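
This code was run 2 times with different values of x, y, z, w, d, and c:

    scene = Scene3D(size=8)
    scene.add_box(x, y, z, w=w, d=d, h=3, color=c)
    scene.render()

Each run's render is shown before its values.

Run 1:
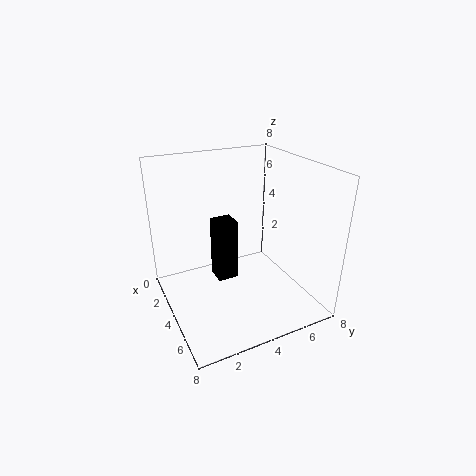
x = 5, y = 2, z = 3, w = 1, d = 1, c = 'black'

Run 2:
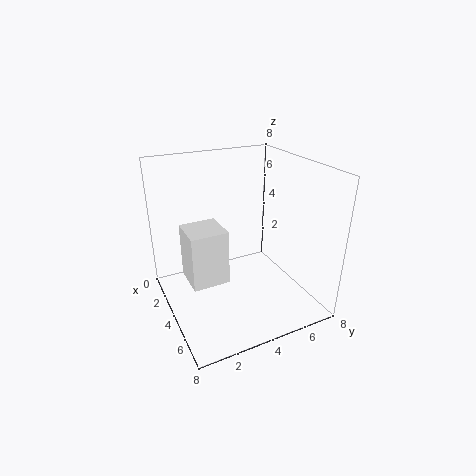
x = 3, y = 1, z = 2, w = 2, d = 2, c = 'white'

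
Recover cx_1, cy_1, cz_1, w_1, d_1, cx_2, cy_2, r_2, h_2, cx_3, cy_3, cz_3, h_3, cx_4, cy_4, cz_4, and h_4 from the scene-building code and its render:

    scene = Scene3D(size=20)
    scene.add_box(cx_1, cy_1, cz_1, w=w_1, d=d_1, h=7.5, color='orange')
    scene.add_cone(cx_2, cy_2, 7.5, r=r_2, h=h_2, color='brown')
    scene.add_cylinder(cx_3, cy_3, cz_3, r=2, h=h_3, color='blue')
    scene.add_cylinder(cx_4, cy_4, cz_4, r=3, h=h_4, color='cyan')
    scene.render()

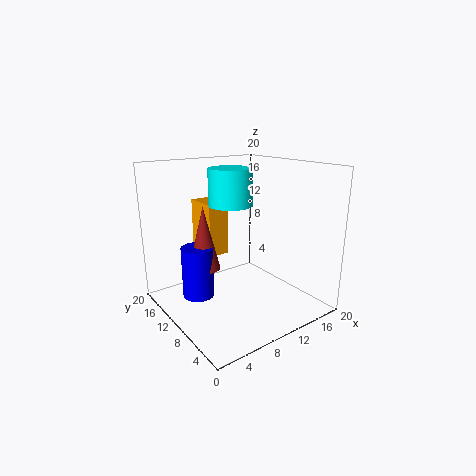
cx_1 = 7, cy_1 = 12.5, cz_1 = 7, w_1 = 3, d_1 = 5, cx_2 = 4, cy_2 = 9, r_2 = 2, h_2 = 8, cx_3 = 3, cy_3 = 9, cz_3 = 4, h_3 = 6.5, cx_4 = 9.5, cy_4 = 11, cz_4 = 14.5, h_4 = 5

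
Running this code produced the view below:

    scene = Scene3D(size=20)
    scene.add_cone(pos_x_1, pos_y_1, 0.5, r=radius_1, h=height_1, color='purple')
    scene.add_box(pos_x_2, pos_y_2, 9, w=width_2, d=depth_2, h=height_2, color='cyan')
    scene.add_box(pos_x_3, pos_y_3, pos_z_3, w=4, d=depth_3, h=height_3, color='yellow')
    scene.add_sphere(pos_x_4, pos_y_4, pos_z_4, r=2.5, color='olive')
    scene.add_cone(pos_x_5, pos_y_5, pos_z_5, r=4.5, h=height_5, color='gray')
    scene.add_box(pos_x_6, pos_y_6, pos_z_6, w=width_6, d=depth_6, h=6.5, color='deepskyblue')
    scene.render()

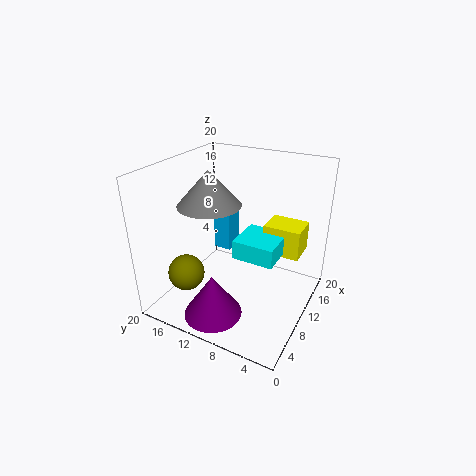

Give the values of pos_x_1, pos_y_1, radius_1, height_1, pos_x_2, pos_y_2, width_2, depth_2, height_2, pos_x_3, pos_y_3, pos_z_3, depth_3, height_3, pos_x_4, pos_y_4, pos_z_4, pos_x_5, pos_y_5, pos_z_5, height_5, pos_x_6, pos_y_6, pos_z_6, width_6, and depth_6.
pos_x_1 = 4.5, pos_y_1 = 11, radius_1 = 4, height_1 = 6, pos_x_2 = 6.5, pos_y_2 = 3.5, width_2 = 5.5, depth_2 = 5.5, height_2 = 2.5, pos_x_3 = 10.5, pos_y_3 = 1.5, pos_z_3 = 8.5, depth_3 = 5, height_3 = 4, pos_x_4 = 5, pos_y_4 = 15.5, pos_z_4 = 5.5, pos_x_5 = 10, pos_y_5 = 14.5, pos_z_5 = 14, height_5 = 5, pos_x_6 = 11, pos_y_6 = 12, pos_z_6 = 7, width_6 = 3, depth_6 = 2.5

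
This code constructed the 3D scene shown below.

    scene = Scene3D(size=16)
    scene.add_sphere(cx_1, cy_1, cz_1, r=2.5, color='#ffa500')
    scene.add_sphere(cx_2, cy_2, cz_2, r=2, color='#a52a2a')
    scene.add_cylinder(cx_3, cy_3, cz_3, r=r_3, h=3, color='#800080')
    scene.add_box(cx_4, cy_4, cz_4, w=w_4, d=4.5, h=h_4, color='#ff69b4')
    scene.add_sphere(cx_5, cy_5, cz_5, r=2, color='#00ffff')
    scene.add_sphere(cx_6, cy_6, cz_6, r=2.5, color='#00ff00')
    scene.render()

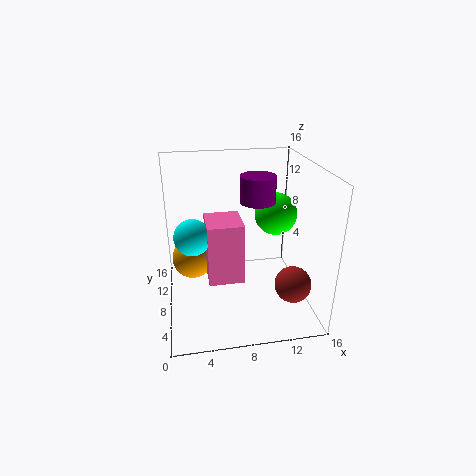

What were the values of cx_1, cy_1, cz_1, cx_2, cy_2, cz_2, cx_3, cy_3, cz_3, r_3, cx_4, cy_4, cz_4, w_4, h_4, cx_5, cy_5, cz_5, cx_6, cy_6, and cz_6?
cx_1 = 3, cy_1 = 11.5, cz_1 = 4, cx_2 = 13.5, cy_2 = 4.5, cz_2 = 3.5, cx_3 = 10.5, cy_3 = 9.5, cz_3 = 11.5, r_3 = 2, cx_4 = 4.5, cy_4 = 6.5, cz_4 = 3, w_4 = 4, h_4 = 7, cx_5 = 3, cy_5 = 8, cz_5 = 8.5, cx_6 = 13, cy_6 = 10.5, cz_6 = 9.5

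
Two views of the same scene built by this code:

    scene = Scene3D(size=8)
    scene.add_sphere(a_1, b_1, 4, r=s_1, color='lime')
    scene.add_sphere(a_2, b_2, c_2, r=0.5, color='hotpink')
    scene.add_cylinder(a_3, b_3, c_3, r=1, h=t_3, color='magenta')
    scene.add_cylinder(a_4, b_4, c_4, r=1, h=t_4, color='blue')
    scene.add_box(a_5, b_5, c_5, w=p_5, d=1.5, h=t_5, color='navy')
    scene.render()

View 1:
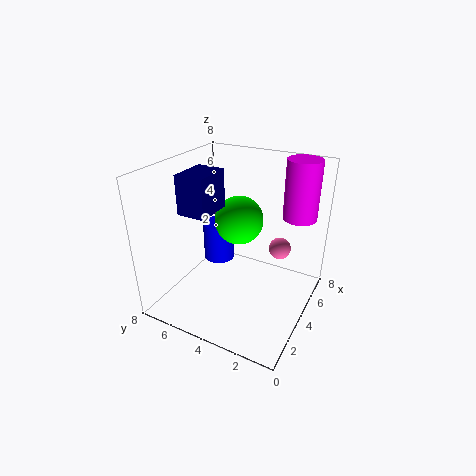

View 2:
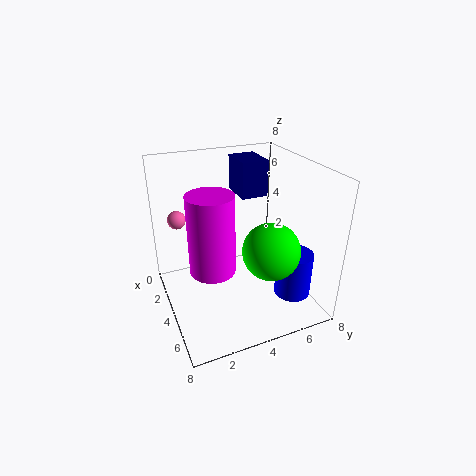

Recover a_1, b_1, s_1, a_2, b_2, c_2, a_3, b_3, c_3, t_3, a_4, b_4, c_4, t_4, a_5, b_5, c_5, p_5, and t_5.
a_1 = 6; b_1 = 5; s_1 = 1.5; a_2 = 2.5; b_2 = 1; c_2 = 5; a_3 = 7; b_3 = 1.5; c_3 = 4.5; t_3 = 3.5; a_4 = 6; b_4 = 6.5; c_4 = 1; t_4 = 2.5; a_5 = 1.5; b_5 = 4.5; c_5 = 6; p_5 = 2; t_5 = 2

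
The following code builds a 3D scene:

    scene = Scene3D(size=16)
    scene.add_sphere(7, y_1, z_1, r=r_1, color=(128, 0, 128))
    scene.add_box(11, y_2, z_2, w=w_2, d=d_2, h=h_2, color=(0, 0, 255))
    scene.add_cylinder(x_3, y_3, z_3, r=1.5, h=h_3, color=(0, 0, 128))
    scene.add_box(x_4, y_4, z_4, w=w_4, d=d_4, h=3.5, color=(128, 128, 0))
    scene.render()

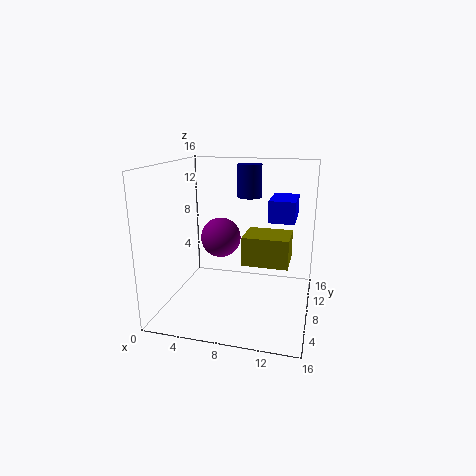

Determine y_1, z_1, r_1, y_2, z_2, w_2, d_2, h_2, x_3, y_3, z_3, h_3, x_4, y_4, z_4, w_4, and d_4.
y_1 = 5; z_1 = 9; r_1 = 2; y_2 = 9.5; z_2 = 9.5; w_2 = 3; d_2 = 5; h_2 = 2.5; x_3 = 8; y_3 = 13.5; z_3 = 11.5; h_3 = 4; x_4 = 8; y_4 = 9.5; z_4 = 4; w_4 = 5.5; d_4 = 4.5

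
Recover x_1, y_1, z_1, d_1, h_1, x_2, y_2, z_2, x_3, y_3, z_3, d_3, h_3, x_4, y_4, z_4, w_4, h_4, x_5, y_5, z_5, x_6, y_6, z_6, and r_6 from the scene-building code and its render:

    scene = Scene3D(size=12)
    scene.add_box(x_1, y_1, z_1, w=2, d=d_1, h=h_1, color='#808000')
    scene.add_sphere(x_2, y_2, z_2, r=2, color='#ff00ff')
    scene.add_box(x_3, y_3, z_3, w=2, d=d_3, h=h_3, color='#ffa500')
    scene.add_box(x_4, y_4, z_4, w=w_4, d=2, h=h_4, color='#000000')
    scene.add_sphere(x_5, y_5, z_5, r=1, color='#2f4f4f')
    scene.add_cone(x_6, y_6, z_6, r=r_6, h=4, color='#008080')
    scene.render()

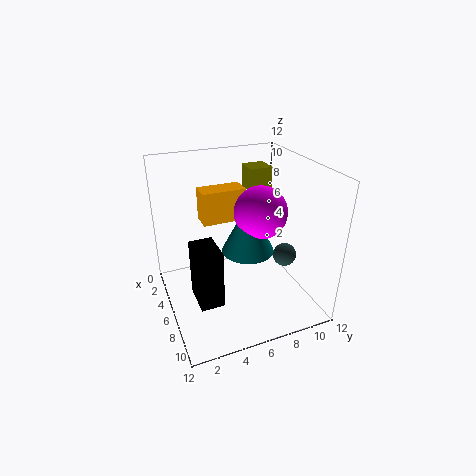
x_1 = 2; y_1 = 8; z_1 = 9; d_1 = 2; h_1 = 2; x_2 = 8; y_2 = 7; z_2 = 9; x_3 = 1; y_3 = 4; z_3 = 6; d_3 = 4; h_3 = 3; x_4 = 5; y_4 = 2; z_4 = 1; w_4 = 3; h_4 = 5; x_5 = 7; y_5 = 10; z_5 = 4; x_6 = 8; y_6 = 6; z_6 = 6; r_6 = 2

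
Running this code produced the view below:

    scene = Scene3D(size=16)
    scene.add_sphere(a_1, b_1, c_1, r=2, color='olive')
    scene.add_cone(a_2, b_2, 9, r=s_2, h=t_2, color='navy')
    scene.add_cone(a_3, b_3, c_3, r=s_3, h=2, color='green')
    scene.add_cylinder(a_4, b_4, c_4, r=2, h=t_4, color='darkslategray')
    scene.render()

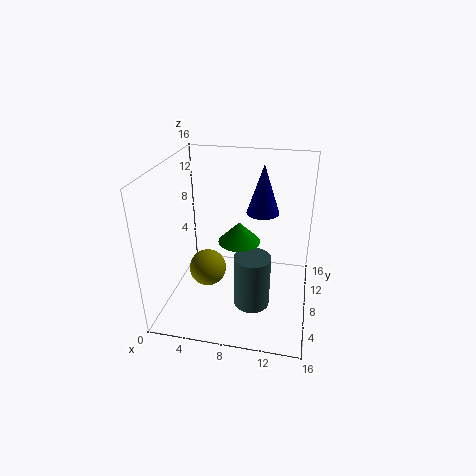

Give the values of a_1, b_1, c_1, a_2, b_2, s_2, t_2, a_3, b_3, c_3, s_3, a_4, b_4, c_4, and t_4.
a_1 = 5; b_1 = 6; c_1 = 5; a_2 = 10; b_2 = 13; s_2 = 2; t_2 = 6; a_3 = 9; b_3 = 4; c_3 = 10; s_3 = 2; a_4 = 10; b_4 = 6; c_4 = 1; t_4 = 6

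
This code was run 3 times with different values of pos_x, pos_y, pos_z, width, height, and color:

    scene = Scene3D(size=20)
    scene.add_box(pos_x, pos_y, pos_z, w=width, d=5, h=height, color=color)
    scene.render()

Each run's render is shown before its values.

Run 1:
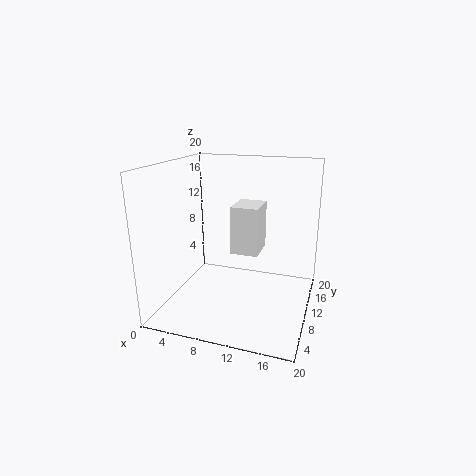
pos_x = 8.5, pos_y = 11, pos_z = 7, width = 4, height = 7, color = 'white'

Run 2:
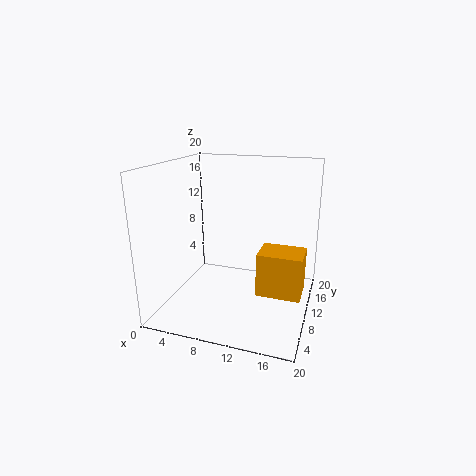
pos_x = 12.5, pos_y = 10.5, pos_z = 1, width = 6.5, height = 6.5, color = 'orange'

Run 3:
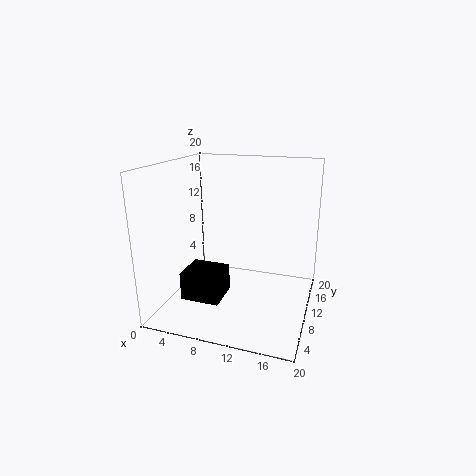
pos_x = 3, pos_y = 5.5, pos_z = 1.5, width = 5.5, height = 4, color = 'black'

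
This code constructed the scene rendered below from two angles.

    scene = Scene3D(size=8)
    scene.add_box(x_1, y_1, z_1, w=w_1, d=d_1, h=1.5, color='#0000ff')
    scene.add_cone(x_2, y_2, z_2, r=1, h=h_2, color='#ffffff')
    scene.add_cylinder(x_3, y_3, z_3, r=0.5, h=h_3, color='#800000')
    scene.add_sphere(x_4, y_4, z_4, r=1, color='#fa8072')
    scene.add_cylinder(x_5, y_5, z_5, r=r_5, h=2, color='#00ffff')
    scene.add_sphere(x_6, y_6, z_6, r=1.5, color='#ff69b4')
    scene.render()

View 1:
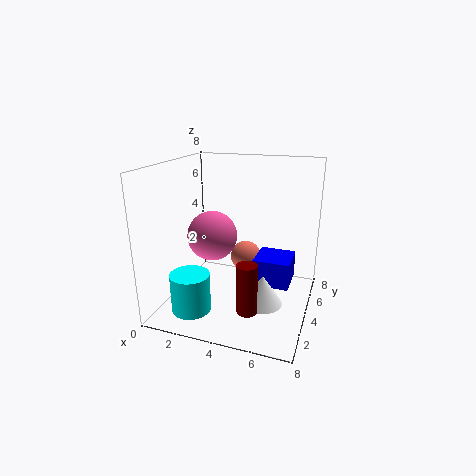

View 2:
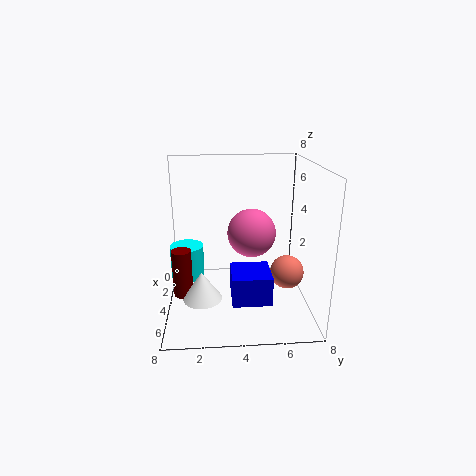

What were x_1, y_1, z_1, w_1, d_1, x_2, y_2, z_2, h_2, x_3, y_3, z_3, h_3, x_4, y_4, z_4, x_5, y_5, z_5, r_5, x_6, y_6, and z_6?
x_1 = 5; y_1 = 3.5; z_1 = 1.5; w_1 = 2; d_1 = 2; x_2 = 6; y_2 = 2; z_2 = 1.5; h_2 = 1.5; x_3 = 5.5; y_3 = 1; z_3 = 1.5; h_3 = 2.5; x_4 = 3.5; y_4 = 7; z_4 = 1.5; x_5 = 2.5; y_5 = 1; z_5 = 1; r_5 = 1; x_6 = 2; y_6 = 5; z_6 = 3.5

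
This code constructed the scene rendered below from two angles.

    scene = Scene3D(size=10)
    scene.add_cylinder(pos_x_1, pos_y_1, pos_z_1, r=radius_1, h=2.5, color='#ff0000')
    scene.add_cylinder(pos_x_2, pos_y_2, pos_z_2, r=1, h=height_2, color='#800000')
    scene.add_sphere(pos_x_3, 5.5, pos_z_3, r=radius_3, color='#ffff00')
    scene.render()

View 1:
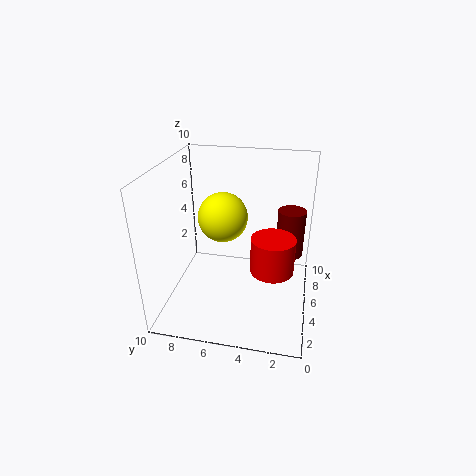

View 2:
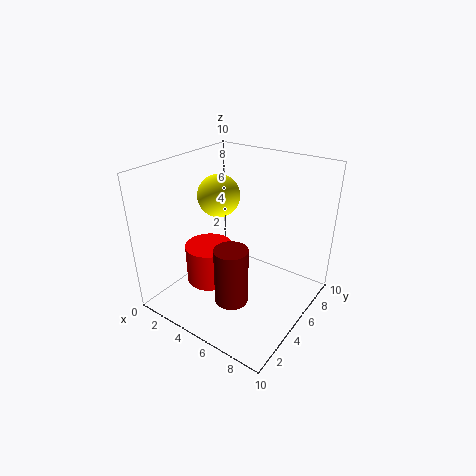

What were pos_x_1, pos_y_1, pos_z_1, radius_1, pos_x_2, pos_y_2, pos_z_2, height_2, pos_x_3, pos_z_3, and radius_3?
pos_x_1 = 4.5
pos_y_1 = 2.5
pos_z_1 = 3
radius_1 = 1.5
pos_x_2 = 7
pos_y_2 = 1.5
pos_z_2 = 3
height_2 = 3.5
pos_x_3 = 3
pos_z_3 = 7.5
radius_3 = 1.5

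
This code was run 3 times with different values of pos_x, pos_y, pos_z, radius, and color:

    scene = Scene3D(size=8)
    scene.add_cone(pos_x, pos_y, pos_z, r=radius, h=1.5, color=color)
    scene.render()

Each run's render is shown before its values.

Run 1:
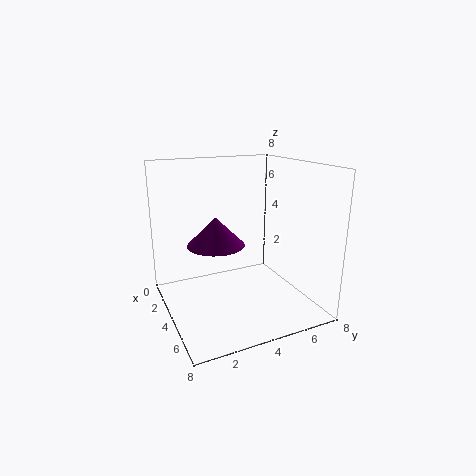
pos_x = 4.5, pos_y = 2.5, pos_z = 4, radius = 1.5, color = 'purple'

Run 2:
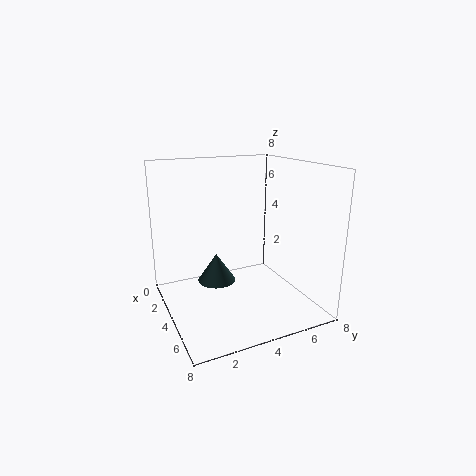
pos_x = 4.5, pos_y = 2.5, pos_z = 2, radius = 1, color = 'darkslategray'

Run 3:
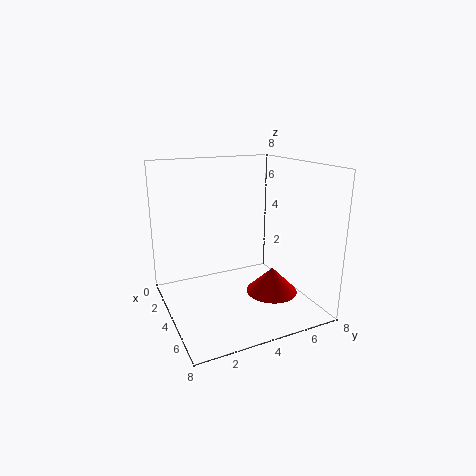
pos_x = 4.5, pos_y = 6, pos_z = 0.5, radius = 1.5, color = 'red'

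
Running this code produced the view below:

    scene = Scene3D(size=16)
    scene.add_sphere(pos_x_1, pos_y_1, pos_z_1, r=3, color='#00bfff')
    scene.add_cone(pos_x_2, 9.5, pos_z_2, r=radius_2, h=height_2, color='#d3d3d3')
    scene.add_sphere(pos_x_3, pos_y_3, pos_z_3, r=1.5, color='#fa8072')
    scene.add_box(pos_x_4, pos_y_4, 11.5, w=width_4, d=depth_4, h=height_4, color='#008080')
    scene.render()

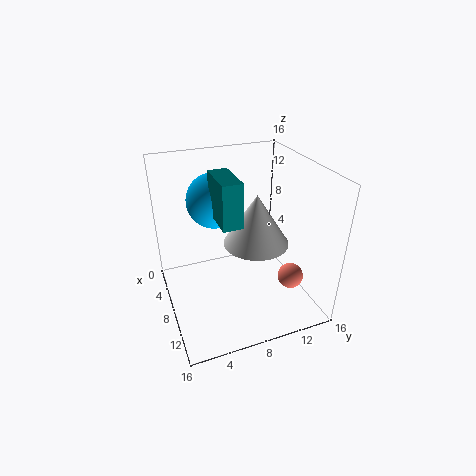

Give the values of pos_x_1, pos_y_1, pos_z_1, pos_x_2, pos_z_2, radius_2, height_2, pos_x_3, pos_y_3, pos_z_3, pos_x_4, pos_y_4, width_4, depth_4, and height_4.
pos_x_1 = 6
pos_y_1 = 6
pos_z_1 = 12
pos_x_2 = 9.5
pos_z_2 = 8
radius_2 = 3.5
height_2 = 5.5
pos_x_3 = 10
pos_y_3 = 14
pos_z_3 = 2.5
pos_x_4 = 7.5
pos_y_4 = 5
width_4 = 4.5
depth_4 = 2
height_4 = 4.5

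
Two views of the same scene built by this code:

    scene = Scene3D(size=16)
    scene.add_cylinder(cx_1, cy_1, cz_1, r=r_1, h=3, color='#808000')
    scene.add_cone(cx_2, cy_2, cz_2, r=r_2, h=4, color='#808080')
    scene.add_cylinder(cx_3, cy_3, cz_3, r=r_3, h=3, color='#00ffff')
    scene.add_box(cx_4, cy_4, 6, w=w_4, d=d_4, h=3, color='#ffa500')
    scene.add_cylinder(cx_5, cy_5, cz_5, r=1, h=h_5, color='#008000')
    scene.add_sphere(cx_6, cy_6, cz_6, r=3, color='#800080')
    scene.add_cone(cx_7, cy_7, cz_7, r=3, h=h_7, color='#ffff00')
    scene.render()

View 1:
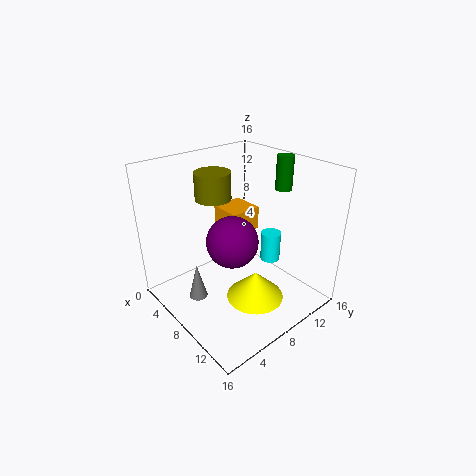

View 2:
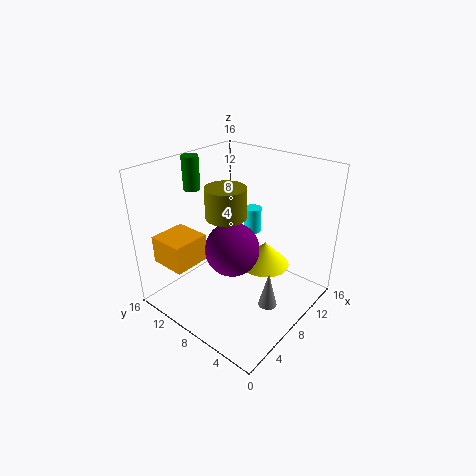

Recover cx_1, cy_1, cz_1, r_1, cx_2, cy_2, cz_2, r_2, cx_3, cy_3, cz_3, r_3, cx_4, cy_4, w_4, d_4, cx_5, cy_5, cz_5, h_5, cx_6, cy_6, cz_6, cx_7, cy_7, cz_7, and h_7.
cx_1 = 5; cy_1 = 7; cz_1 = 12; r_1 = 2; cx_2 = 7; cy_2 = 3; cz_2 = 2; r_2 = 1; cx_3 = 12; cy_3 = 9; cz_3 = 7; r_3 = 1; cx_4 = 1; cy_4 = 10; w_4 = 4; d_4 = 4; cx_5 = 8; cy_5 = 15; cz_5 = 12; h_5 = 4; cx_6 = 7; cy_6 = 8; cz_6 = 7; cx_7 = 12; cy_7 = 7; cz_7 = 3; h_7 = 3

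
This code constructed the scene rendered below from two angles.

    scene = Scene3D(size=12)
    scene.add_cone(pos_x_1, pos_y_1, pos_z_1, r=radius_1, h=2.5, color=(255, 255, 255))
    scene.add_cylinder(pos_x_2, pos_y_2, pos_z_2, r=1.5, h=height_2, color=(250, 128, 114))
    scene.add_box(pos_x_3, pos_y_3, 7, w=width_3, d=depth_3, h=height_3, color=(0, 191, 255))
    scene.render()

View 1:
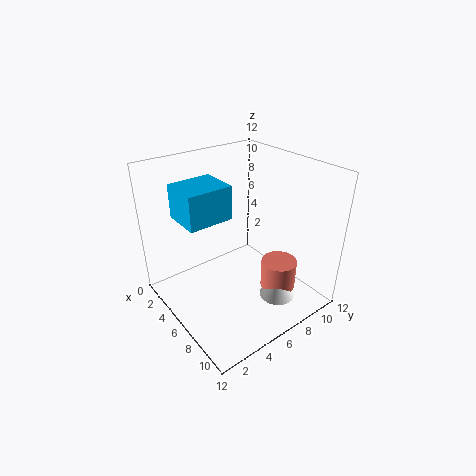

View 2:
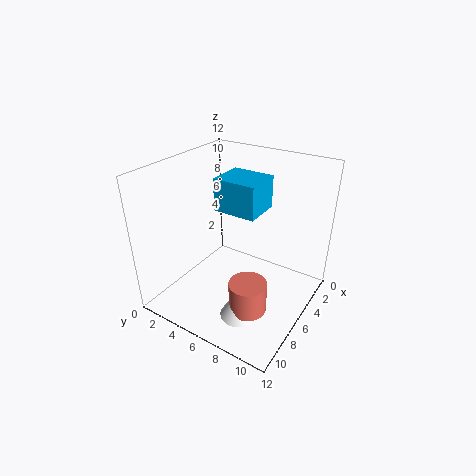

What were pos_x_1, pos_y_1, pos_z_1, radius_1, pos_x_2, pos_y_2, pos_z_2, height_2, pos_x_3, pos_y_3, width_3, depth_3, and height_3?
pos_x_1 = 9, pos_y_1 = 8, pos_z_1 = 1, radius_1 = 1.5, pos_x_2 = 8.5, pos_y_2 = 8.5, pos_z_2 = 1.5, height_2 = 2.5, pos_x_3 = 1, pos_y_3 = 2.5, width_3 = 3.5, depth_3 = 4, height_3 = 3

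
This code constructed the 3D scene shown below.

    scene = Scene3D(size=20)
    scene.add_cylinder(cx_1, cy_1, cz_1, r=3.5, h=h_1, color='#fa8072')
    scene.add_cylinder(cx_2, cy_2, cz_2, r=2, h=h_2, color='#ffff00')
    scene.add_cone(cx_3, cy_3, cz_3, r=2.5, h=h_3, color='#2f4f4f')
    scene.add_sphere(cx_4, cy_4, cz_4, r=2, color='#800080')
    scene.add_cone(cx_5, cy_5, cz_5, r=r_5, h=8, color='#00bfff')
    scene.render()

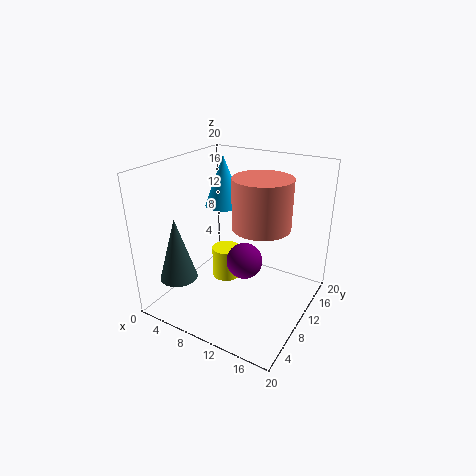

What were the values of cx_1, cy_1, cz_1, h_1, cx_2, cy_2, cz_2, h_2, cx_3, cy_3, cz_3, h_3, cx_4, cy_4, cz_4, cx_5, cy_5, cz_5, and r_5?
cx_1 = 15; cy_1 = 7; cz_1 = 14; h_1 = 6; cx_2 = 8; cy_2 = 10; cz_2 = 3.5; h_2 = 4.5; cx_3 = 4.5; cy_3 = 3.5; cz_3 = 5.5; h_3 = 8.5; cx_4 = 15; cy_4 = 3; cz_4 = 11.5; cx_5 = 3.5; cy_5 = 16.5; cz_5 = 11.5; r_5 = 3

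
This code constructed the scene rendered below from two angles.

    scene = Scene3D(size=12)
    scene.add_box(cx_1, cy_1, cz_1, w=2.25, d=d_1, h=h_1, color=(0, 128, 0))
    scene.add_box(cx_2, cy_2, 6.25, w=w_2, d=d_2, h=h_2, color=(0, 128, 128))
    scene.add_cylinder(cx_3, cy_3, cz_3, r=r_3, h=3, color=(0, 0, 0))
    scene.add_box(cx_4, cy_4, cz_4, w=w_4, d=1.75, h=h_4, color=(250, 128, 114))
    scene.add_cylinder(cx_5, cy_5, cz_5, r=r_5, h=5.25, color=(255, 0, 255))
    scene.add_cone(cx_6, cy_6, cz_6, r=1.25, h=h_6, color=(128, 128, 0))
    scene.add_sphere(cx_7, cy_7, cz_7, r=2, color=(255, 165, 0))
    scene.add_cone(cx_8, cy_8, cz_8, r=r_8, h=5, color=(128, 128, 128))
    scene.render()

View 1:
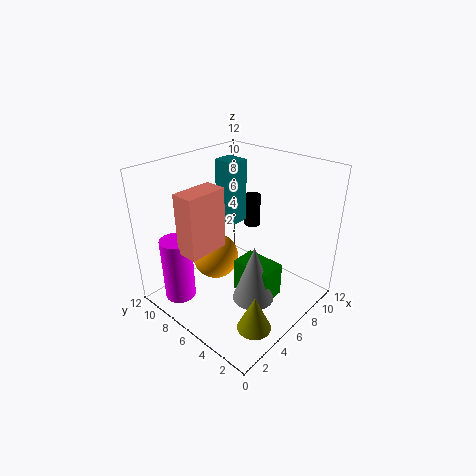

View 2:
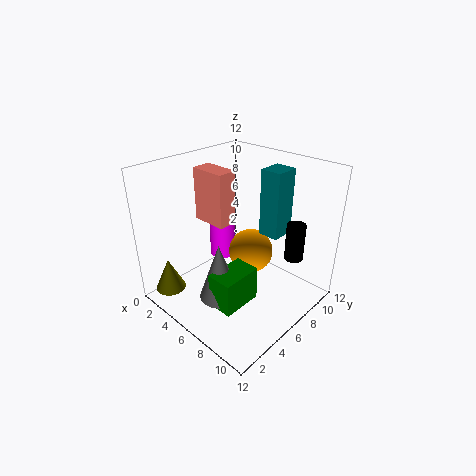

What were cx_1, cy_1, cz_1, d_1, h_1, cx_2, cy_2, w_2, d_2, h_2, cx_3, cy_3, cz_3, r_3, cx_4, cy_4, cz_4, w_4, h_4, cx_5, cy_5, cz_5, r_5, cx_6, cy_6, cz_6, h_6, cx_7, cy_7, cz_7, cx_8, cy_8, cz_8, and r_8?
cx_1 = 5.75, cy_1 = 2.75, cz_1 = 0.75, d_1 = 3.5, h_1 = 3, cx_2 = 7, cy_2 = 7.5, w_2 = 1.75, d_2 = 2, h_2 = 5.5, cx_3 = 10.25, cy_3 = 8, cz_3 = 5, r_3 = 0.75, cx_4 = 1, cy_4 = 5.75, cz_4 = 6.25, w_4 = 3.25, h_4 = 4.75, cx_5 = 1.5, cy_5 = 8.5, cz_5 = 1.5, r_5 = 1.25, cx_6 = 2.5, cy_6 = 1.25, cz_6 = 1.75, h_6 = 2.75, cx_7 = 5.5, cy_7 = 8.25, cz_7 = 3.5, cx_8 = 5.75, cy_8 = 4, cz_8 = 1, r_8 = 1.75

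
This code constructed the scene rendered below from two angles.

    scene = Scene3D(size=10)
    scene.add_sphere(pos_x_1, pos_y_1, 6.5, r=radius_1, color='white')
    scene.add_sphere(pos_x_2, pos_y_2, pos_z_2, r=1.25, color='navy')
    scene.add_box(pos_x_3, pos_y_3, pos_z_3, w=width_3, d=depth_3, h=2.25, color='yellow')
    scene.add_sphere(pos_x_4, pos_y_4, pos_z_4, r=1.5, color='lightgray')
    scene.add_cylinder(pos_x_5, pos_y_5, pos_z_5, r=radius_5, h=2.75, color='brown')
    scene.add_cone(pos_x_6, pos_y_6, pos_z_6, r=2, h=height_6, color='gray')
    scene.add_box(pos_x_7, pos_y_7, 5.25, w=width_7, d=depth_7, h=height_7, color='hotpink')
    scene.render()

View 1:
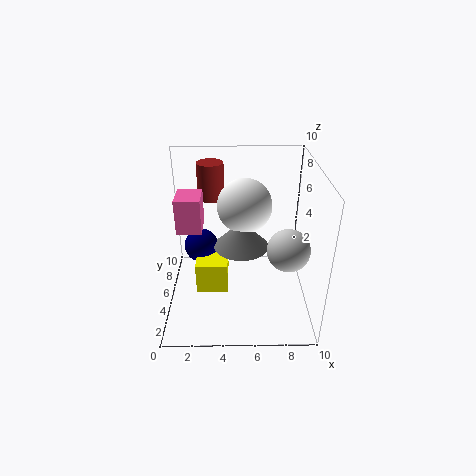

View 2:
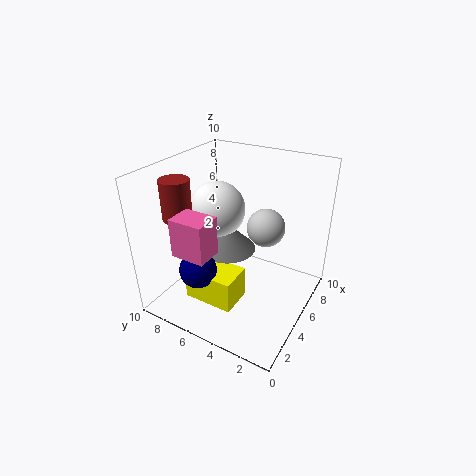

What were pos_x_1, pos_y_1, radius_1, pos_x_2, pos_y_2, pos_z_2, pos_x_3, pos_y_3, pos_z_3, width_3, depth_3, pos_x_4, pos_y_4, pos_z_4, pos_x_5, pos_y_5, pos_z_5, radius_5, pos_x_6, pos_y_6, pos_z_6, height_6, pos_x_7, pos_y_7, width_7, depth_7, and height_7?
pos_x_1 = 5.5, pos_y_1 = 7, radius_1 = 2, pos_x_2 = 2.25, pos_y_2 = 6.5, pos_z_2 = 3.5, pos_x_3 = 2, pos_y_3 = 4, pos_z_3 = 1, width_3 = 2.25, depth_3 = 3.5, pos_x_4 = 8.5, pos_y_4 = 4.5, pos_z_4 = 4.25, pos_x_5 = 3, pos_y_5 = 8.5, pos_z_5 = 6.5, radius_5 = 1, pos_x_6 = 5.25, pos_y_6 = 6, pos_z_6 = 3.75, height_6 = 2, pos_x_7 = 0.75, pos_y_7 = 5, width_7 = 1.75, depth_7 = 2.25, height_7 = 2.5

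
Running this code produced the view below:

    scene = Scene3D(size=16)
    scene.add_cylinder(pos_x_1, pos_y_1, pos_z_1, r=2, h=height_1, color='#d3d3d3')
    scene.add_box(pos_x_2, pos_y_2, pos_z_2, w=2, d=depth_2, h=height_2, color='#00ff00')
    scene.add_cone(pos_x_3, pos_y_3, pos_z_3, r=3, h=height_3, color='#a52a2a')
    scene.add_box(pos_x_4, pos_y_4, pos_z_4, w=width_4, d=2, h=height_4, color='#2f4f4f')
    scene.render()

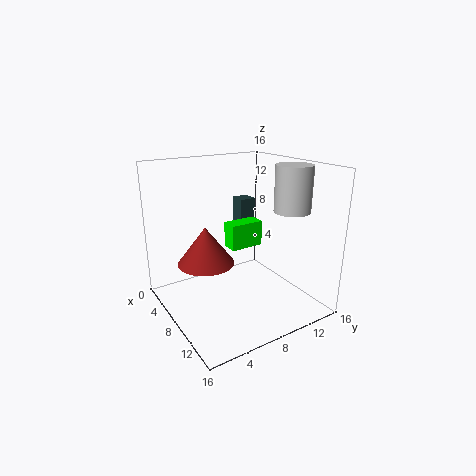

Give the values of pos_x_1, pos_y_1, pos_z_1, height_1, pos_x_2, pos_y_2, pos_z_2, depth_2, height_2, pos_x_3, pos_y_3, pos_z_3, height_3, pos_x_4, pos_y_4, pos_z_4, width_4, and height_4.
pos_x_1 = 11; pos_y_1 = 13; pos_z_1 = 11; height_1 = 5; pos_x_2 = 5; pos_y_2 = 8; pos_z_2 = 6; depth_2 = 4; height_2 = 3; pos_x_3 = 8; pos_y_3 = 4; pos_z_3 = 6; height_3 = 4; pos_x_4 = 2; pos_y_4 = 11; pos_z_4 = 7; width_4 = 2; height_4 = 4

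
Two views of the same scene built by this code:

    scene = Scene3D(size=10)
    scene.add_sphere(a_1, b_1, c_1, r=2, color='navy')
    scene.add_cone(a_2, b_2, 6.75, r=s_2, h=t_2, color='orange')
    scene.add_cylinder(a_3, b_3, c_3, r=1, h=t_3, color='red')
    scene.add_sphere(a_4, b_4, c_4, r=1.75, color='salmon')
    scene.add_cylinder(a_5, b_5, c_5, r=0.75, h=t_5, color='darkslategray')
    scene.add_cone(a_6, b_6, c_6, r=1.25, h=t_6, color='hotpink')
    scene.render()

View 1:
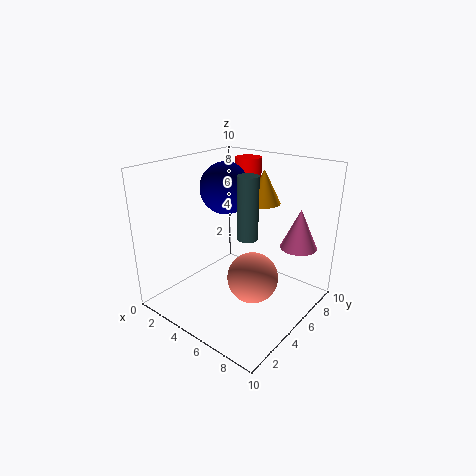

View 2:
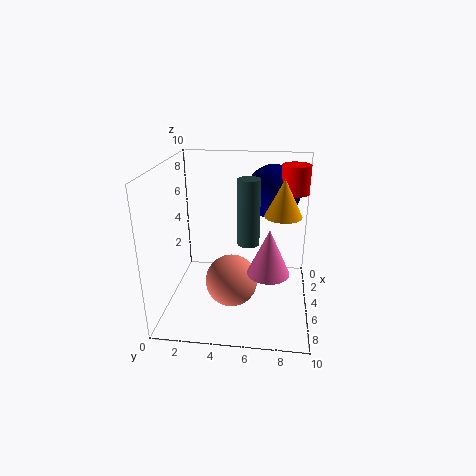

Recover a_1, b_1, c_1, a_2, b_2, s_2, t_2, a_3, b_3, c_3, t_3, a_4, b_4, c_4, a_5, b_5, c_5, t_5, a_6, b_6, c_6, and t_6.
a_1 = 2, b_1 = 7.25, c_1 = 7.5, a_2 = 5, b_2 = 8, s_2 = 1.25, t_2 = 2.5, a_3 = 3, b_3 = 8.75, c_3 = 7.75, t_3 = 2, a_4 = 6.5, b_4 = 4.75, c_4 = 2.5, a_5 = 5.25, b_5 = 5.75, c_5 = 4.75, t_5 = 4.5, a_6 = 8.5, b_6 = 7.25, c_6 = 4.5, t_6 = 2.75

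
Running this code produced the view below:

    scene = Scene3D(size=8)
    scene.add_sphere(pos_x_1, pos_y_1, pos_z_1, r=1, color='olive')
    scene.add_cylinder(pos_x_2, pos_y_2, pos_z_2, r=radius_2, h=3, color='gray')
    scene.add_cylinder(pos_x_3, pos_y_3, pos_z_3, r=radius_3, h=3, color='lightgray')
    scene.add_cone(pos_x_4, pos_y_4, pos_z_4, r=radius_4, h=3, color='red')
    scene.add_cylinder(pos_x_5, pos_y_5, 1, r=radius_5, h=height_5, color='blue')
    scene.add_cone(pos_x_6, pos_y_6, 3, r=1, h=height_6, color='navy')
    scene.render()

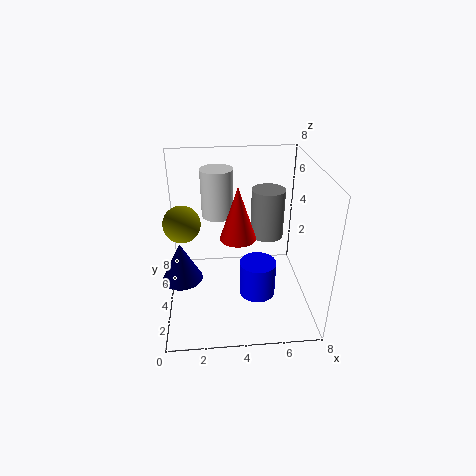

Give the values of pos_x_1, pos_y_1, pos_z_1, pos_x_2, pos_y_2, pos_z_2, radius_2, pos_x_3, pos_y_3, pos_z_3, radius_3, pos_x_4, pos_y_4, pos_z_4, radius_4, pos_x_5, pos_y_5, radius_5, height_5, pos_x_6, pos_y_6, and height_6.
pos_x_1 = 1, pos_y_1 = 4, pos_z_1 = 5, pos_x_2 = 6, pos_y_2 = 6, pos_z_2 = 3, radius_2 = 1, pos_x_3 = 3, pos_y_3 = 7, pos_z_3 = 4, radius_3 = 1, pos_x_4 = 4, pos_y_4 = 4, pos_z_4 = 4, radius_4 = 1, pos_x_5 = 5, pos_y_5 = 3, radius_5 = 1, height_5 = 2, pos_x_6 = 1, pos_y_6 = 2, height_6 = 2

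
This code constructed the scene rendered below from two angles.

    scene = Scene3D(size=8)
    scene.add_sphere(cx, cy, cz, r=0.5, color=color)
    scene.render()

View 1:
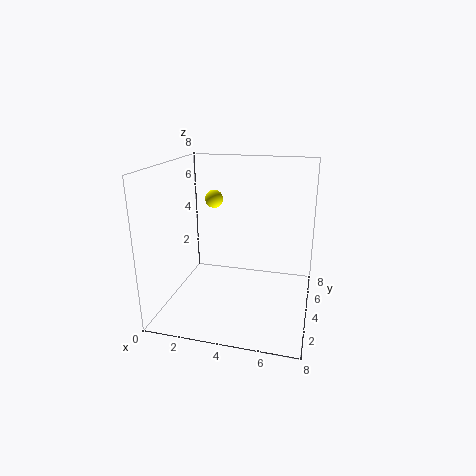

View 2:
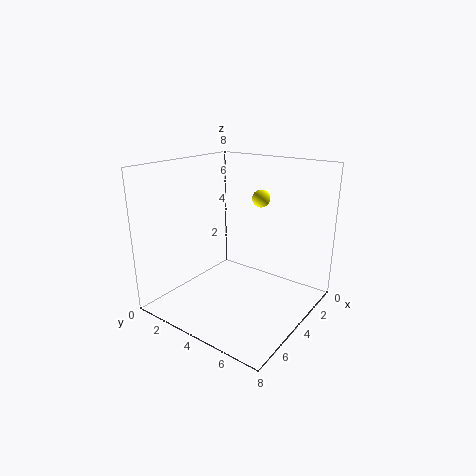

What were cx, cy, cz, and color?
cx = 2.5
cy = 4.5
cz = 6
color = 'yellow'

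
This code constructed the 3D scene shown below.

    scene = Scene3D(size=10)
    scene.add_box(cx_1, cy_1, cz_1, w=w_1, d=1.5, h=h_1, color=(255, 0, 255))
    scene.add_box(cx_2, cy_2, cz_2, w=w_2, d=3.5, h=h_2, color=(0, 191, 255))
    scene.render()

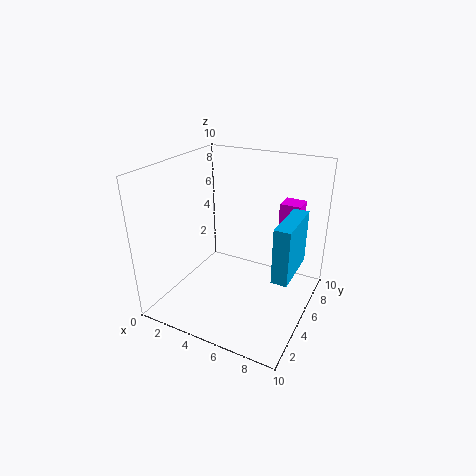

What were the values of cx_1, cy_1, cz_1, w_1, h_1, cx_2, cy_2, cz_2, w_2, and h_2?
cx_1 = 7, cy_1 = 7.5, cz_1 = 5, w_1 = 1.5, h_1 = 2, cx_2 = 8.5, cy_2 = 2.5, cz_2 = 4, w_2 = 1, h_2 = 3.5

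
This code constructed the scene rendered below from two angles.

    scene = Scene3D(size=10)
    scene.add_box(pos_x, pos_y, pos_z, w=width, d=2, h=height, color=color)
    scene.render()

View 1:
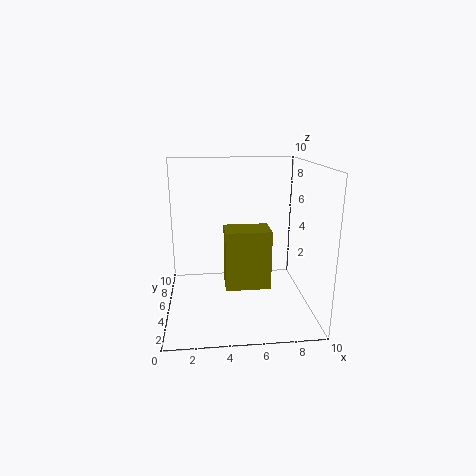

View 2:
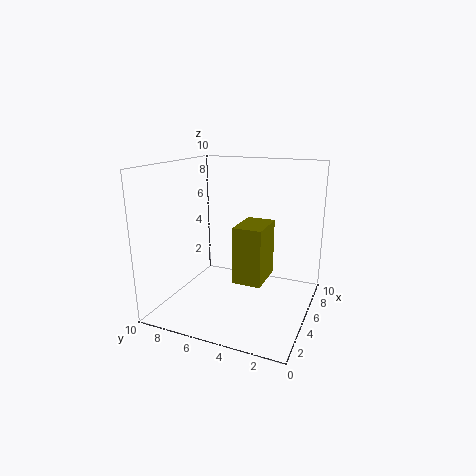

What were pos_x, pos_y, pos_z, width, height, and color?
pos_x = 4, pos_y = 3, pos_z = 2, width = 3, height = 4, color = 'olive'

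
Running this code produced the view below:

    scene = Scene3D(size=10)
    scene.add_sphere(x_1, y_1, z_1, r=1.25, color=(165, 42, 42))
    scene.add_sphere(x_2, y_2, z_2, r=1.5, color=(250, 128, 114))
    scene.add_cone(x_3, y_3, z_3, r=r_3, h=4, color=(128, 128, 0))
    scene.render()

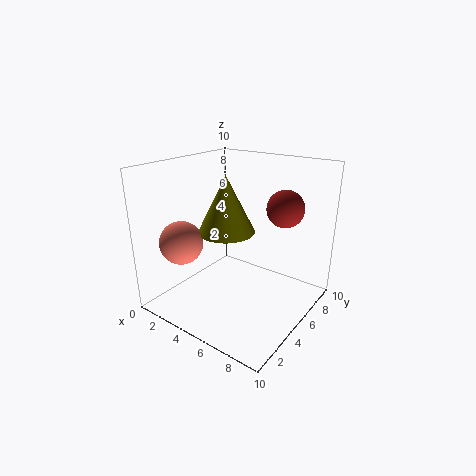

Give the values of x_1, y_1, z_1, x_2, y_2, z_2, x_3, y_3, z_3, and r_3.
x_1 = 7.75, y_1 = 6.5, z_1 = 7.25, x_2 = 2, y_2 = 2.5, z_2 = 4.75, x_3 = 4, y_3 = 5, z_3 = 5.25, r_3 = 2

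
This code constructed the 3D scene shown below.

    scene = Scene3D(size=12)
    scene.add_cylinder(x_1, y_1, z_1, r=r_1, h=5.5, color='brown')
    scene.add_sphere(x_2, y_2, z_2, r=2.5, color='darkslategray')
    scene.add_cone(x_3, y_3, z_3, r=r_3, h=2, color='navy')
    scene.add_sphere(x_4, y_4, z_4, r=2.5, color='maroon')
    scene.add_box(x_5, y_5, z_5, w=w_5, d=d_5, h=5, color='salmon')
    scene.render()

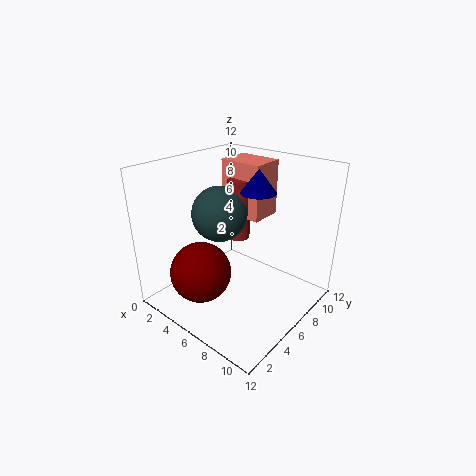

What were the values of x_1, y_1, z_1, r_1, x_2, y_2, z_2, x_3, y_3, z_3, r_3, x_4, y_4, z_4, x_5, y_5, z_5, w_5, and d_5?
x_1 = 4
y_1 = 8.5
z_1 = 4.5
r_1 = 1
x_2 = 3
y_2 = 7
z_2 = 7
x_3 = 6.5
y_3 = 8
z_3 = 9.5
r_3 = 1.5
x_4 = 4.5
y_4 = 3
z_4 = 3.5
x_5 = 2
y_5 = 8.5
z_5 = 6.5
w_5 = 4
d_5 = 3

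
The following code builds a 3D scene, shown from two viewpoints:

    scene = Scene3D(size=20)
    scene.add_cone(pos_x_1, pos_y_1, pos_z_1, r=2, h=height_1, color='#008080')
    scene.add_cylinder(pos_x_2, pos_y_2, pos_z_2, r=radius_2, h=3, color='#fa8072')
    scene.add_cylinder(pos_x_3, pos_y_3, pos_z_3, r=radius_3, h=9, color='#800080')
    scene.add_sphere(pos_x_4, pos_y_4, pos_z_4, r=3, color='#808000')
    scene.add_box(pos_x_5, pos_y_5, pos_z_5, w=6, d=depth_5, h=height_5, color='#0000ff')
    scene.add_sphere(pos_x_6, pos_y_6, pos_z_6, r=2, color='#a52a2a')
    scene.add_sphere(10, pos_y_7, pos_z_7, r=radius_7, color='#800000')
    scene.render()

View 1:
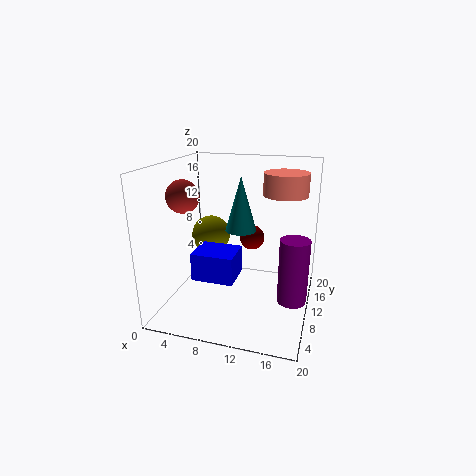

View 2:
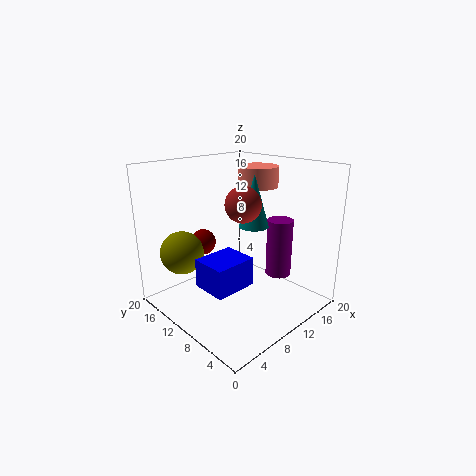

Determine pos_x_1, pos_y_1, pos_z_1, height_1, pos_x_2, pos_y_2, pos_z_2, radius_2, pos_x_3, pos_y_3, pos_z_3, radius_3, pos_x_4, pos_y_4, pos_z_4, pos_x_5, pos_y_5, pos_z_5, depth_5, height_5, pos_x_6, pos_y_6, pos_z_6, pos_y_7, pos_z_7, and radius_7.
pos_x_1 = 11; pos_y_1 = 8; pos_z_1 = 12; height_1 = 7; pos_x_2 = 16; pos_y_2 = 12; pos_z_2 = 16; radius_2 = 3; pos_x_3 = 18; pos_y_3 = 9; pos_z_3 = 2; radius_3 = 2; pos_x_4 = 4; pos_y_4 = 15; pos_z_4 = 8; pos_x_5 = 4; pos_y_5 = 7; pos_z_5 = 4; depth_5 = 5; height_5 = 4; pos_x_6 = 5; pos_y_6 = 4; pos_z_6 = 17; pos_y_7 = 18; pos_z_7 = 7; radius_7 = 2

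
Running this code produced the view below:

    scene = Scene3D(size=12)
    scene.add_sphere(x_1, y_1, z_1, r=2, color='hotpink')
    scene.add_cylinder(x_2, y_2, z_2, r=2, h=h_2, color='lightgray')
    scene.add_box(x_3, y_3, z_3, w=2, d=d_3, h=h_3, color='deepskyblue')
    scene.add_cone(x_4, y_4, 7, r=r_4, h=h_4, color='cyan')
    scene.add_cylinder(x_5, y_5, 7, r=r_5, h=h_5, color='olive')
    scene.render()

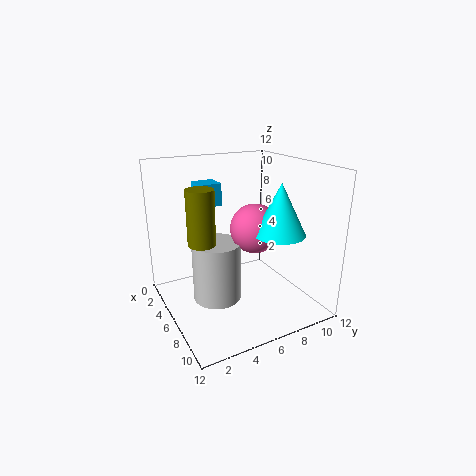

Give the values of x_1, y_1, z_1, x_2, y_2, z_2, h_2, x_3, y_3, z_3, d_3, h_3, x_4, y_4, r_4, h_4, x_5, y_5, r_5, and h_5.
x_1 = 7, y_1 = 7, z_1 = 7, x_2 = 6, y_2 = 4, z_2 = 1, h_2 = 5, x_3 = 1, y_3 = 4, z_3 = 8, d_3 = 2, h_3 = 2, x_4 = 9, y_4 = 8, r_4 = 2, h_4 = 4, x_5 = 8, y_5 = 2, r_5 = 1, h_5 = 4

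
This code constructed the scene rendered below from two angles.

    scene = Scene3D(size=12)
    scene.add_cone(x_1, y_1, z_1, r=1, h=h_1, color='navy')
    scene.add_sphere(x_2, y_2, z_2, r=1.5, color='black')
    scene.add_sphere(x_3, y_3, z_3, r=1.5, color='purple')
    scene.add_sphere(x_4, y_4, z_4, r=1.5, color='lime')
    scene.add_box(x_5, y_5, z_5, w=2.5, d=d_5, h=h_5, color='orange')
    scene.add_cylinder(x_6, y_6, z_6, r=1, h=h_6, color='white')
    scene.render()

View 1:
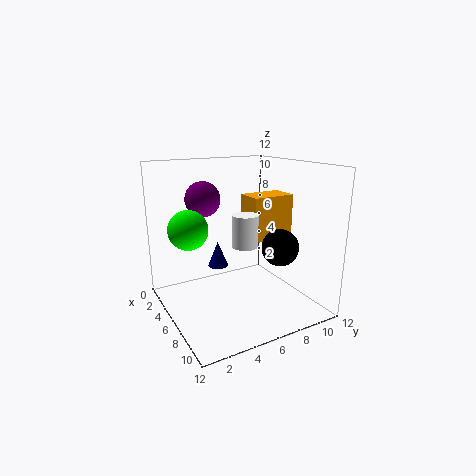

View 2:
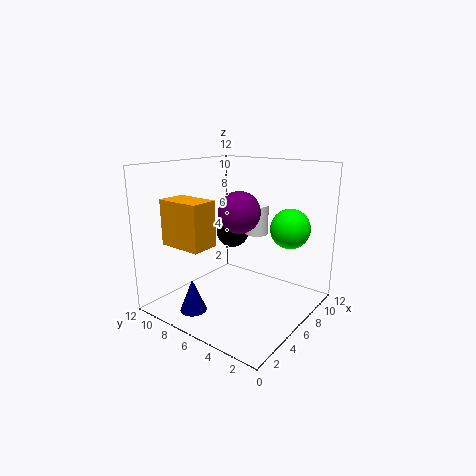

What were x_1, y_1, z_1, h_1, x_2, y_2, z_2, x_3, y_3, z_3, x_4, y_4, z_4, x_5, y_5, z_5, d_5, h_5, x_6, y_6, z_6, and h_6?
x_1 = 1
y_1 = 6.5
z_1 = 1.5
h_1 = 2.5
x_2 = 8.5
y_2 = 8.5
z_2 = 5.5
x_3 = 3.5
y_3 = 4
z_3 = 9
x_4 = 6.5
y_4 = 1.5
z_4 = 7.5
x_5 = 3
y_5 = 8
z_5 = 5
d_5 = 4
h_5 = 4
x_6 = 8
y_6 = 5.5
z_6 = 6
h_6 = 2.5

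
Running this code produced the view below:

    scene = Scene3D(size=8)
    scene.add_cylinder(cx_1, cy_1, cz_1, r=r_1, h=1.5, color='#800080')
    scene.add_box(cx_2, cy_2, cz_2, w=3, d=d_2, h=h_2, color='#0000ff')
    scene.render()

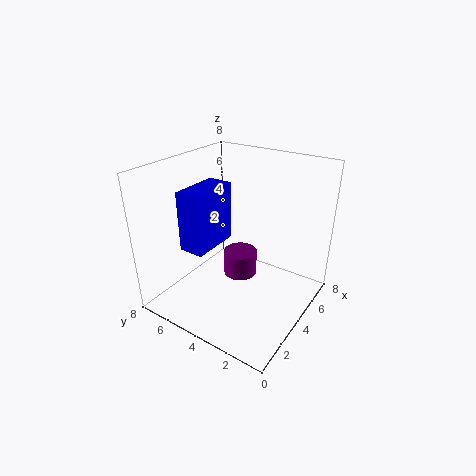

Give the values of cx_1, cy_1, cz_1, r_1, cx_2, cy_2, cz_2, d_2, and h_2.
cx_1 = 5; cy_1 = 4.5; cz_1 = 1; r_1 = 1; cx_2 = 2.5; cy_2 = 5.5; cz_2 = 3; d_2 = 1.5; h_2 = 3.5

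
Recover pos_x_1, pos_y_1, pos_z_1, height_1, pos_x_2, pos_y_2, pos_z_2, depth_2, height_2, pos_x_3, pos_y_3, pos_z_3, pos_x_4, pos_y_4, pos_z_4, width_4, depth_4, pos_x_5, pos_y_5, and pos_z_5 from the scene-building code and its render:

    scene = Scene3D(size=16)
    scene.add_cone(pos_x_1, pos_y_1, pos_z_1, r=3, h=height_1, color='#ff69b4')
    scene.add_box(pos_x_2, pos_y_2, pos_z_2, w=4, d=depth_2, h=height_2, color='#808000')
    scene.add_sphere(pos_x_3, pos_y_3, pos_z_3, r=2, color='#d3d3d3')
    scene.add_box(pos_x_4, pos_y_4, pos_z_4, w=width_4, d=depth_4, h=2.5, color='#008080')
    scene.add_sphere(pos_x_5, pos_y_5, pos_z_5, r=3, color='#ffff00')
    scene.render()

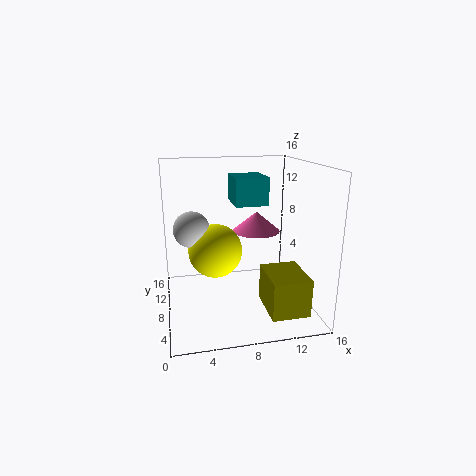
pos_x_1 = 11.5
pos_y_1 = 13
pos_z_1 = 7
height_1 = 2.5
pos_x_2 = 10
pos_y_2 = 1
pos_z_2 = 1.5
depth_2 = 5
height_2 = 4
pos_x_3 = 3
pos_y_3 = 9
pos_z_3 = 9
pos_x_4 = 6.5
pos_y_4 = 2
pos_z_4 = 13
width_4 = 3
depth_4 = 3.5
pos_x_5 = 5.5
pos_y_5 = 8.5
pos_z_5 = 6.5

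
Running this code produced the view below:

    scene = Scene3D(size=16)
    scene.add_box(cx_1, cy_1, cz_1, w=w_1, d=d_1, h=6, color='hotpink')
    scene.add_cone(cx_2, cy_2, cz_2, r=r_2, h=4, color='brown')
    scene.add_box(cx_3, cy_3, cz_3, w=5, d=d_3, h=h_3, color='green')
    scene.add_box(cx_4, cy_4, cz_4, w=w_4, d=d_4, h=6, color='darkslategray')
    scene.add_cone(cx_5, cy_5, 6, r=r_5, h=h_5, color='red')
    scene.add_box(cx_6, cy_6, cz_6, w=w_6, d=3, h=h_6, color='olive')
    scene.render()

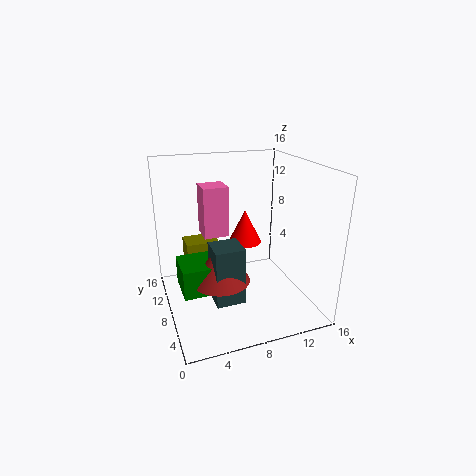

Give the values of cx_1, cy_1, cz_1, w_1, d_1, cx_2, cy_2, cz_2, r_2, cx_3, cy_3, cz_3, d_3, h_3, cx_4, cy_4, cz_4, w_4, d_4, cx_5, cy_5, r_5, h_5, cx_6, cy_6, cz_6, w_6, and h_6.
cx_1 = 5, cy_1 = 11, cz_1 = 7, w_1 = 3, d_1 = 3, cx_2 = 5, cy_2 = 5, cz_2 = 5, r_2 = 3, cx_3 = 1, cy_3 = 4, cz_3 = 4, d_3 = 4, h_3 = 3, cx_4 = 4, cy_4 = 3, cz_4 = 3, w_4 = 3, d_4 = 3, cx_5 = 10, cy_5 = 11, r_5 = 2, h_5 = 4, cx_6 = 3, cy_6 = 12, cz_6 = 3, w_6 = 4, h_6 = 3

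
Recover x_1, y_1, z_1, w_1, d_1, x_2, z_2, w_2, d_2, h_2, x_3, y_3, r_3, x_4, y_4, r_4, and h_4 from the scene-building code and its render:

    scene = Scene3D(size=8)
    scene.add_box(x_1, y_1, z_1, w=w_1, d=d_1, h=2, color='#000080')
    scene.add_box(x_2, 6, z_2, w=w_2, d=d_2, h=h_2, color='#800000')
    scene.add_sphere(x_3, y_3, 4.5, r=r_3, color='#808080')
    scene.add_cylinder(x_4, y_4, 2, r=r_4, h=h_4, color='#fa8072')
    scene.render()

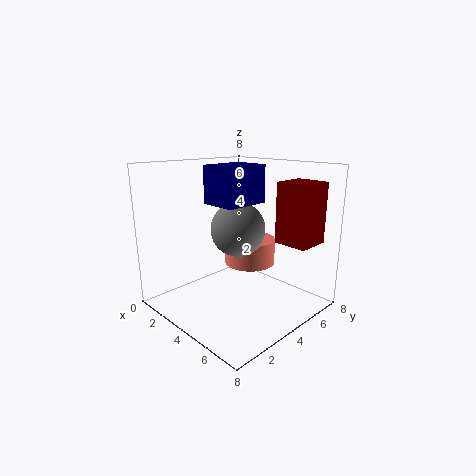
x_1 = 3, y_1 = 2.5, z_1 = 6, w_1 = 2, d_1 = 2.5, x_2 = 5, z_2 = 3.5, w_2 = 2, d_2 = 2, h_2 = 3.5, x_3 = 4, y_3 = 4, r_3 = 1.5, x_4 = 3.5, y_4 = 5.5, r_4 = 1.5, h_4 = 1.5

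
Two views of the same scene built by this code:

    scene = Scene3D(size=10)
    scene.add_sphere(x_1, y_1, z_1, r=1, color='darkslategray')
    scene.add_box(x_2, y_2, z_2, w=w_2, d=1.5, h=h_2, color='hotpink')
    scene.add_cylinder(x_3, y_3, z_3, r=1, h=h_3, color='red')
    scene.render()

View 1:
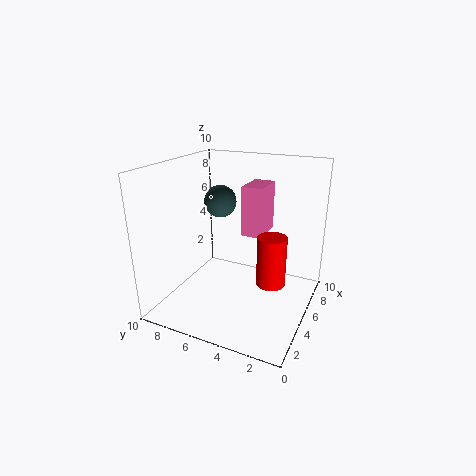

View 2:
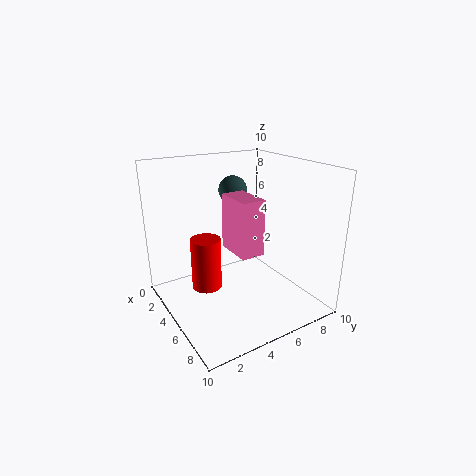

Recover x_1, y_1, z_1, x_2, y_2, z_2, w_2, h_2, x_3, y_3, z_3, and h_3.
x_1 = 3.5; y_1 = 5.5; z_1 = 8; x_2 = 5.5; y_2 = 3.5; z_2 = 5; w_2 = 2.5; h_2 = 3.5; x_3 = 5; y_3 = 2.5; z_3 = 2; h_3 = 3.5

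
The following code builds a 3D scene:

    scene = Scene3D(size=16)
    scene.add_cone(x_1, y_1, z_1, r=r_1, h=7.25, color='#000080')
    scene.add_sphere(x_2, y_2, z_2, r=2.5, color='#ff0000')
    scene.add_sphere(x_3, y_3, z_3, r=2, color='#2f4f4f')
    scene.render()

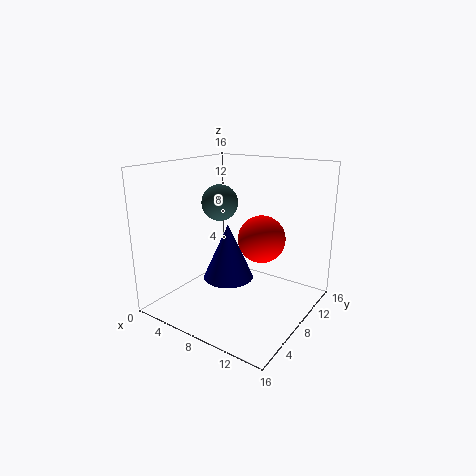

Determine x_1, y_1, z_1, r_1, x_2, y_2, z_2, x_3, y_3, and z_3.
x_1 = 4.25
y_1 = 11.25
z_1 = 0.75
r_1 = 3.25
x_2 = 11
y_2 = 8
z_2 = 8.5
x_3 = 5.75
y_3 = 7.75
z_3 = 11.75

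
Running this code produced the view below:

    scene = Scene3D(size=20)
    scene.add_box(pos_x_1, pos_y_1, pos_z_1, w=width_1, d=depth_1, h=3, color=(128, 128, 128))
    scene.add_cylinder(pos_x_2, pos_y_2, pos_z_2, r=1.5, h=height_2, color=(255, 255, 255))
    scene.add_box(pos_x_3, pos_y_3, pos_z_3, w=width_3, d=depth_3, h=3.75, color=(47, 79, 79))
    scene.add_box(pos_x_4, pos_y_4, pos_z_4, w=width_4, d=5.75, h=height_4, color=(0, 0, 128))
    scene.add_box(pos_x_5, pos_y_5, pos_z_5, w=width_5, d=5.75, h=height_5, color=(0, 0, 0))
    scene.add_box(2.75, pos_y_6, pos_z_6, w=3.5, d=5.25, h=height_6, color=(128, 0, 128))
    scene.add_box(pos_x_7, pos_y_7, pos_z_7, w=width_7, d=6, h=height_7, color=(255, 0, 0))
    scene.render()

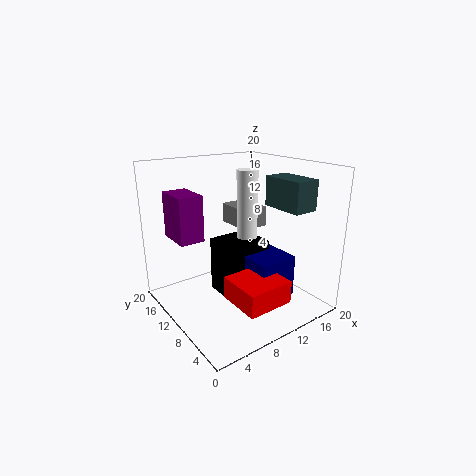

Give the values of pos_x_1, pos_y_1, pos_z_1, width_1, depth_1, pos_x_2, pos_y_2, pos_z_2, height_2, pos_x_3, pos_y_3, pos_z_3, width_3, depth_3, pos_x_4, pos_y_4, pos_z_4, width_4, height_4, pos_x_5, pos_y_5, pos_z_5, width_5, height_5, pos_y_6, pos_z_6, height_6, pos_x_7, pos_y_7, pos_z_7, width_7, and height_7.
pos_x_1 = 12.75, pos_y_1 = 12.25, pos_z_1 = 9.75, width_1 = 4.25, depth_1 = 5.75, pos_x_2 = 12.5, pos_y_2 = 11.25, pos_z_2 = 9, height_2 = 10, pos_x_3 = 11.75, pos_y_3 = 1, pos_z_3 = 15.25, width_3 = 3.25, depth_3 = 5.5, pos_x_4 = 9.75, pos_y_4 = 4, pos_z_4 = 2.25, width_4 = 5.5, height_4 = 5.75, pos_x_5 = 7.75, pos_y_5 = 8, pos_z_5 = 1.25, width_5 = 6.25, height_5 = 8, pos_y_6 = 12.75, pos_z_6 = 9.5, height_6 = 6.5, pos_x_7 = 5.75, pos_y_7 = 1.25, pos_z_7 = 3.5, width_7 = 6.25, height_7 = 3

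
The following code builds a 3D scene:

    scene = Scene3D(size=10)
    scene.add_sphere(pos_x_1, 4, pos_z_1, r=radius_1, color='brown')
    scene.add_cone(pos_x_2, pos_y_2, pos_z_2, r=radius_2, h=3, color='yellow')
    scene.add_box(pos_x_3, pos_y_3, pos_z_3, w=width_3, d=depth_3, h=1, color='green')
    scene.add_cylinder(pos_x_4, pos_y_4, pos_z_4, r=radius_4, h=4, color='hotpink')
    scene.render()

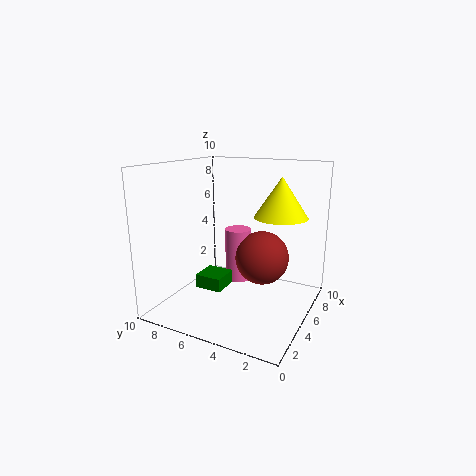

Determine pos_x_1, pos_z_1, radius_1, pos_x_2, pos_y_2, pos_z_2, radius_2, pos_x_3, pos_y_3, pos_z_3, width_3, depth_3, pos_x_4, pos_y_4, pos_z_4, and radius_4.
pos_x_1 = 7
pos_z_1 = 3
radius_1 = 2
pos_x_2 = 8
pos_y_2 = 3
pos_z_2 = 6
radius_2 = 2
pos_x_3 = 4
pos_y_3 = 6
pos_z_3 = 1
width_3 = 2
depth_3 = 2
pos_x_4 = 7
pos_y_4 = 6
pos_z_4 = 1
radius_4 = 1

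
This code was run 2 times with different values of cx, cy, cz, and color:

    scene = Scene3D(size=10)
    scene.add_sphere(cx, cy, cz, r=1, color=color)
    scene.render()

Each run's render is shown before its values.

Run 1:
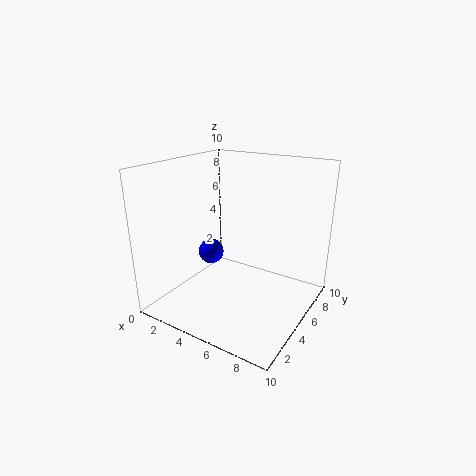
cx = 1.5, cy = 6.5, cz = 2.5, color = 'blue'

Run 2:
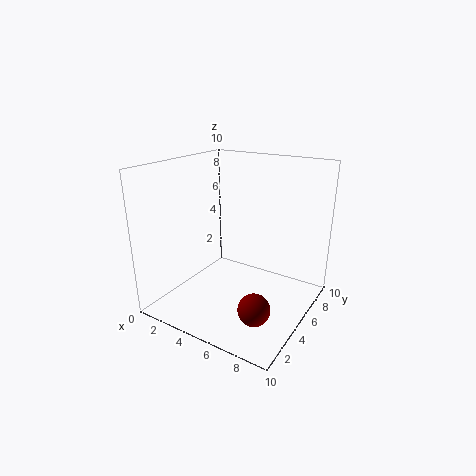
cx = 8, cy = 2, cz = 2, color = 'maroon'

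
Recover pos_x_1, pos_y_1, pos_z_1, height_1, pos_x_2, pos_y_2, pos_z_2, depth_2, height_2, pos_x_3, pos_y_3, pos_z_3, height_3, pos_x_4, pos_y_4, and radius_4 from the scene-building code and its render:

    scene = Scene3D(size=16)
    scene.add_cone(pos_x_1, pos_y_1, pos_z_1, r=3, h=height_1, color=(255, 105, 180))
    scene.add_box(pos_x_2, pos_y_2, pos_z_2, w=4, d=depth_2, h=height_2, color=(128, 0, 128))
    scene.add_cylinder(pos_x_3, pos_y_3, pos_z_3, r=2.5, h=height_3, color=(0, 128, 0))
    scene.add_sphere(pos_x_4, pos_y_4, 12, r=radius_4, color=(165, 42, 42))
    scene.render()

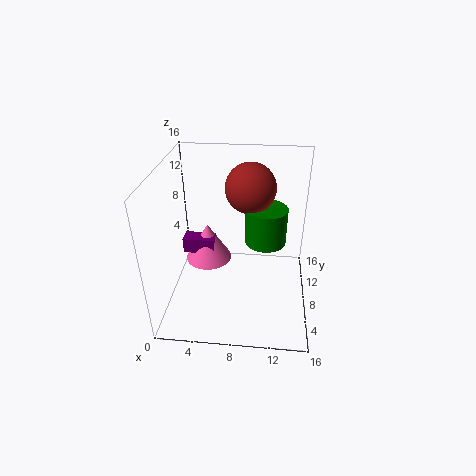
pos_x_1 = 3.5, pos_y_1 = 13, pos_z_1 = 1.5, height_1 = 5, pos_x_2 = 0.5, pos_y_2 = 11.5, pos_z_2 = 3, depth_2 = 2, height_2 = 2, pos_x_3 = 11, pos_y_3 = 11.5, pos_z_3 = 5.5, height_3 = 4.5, pos_x_4 = 9, pos_y_4 = 12.5, radius_4 = 3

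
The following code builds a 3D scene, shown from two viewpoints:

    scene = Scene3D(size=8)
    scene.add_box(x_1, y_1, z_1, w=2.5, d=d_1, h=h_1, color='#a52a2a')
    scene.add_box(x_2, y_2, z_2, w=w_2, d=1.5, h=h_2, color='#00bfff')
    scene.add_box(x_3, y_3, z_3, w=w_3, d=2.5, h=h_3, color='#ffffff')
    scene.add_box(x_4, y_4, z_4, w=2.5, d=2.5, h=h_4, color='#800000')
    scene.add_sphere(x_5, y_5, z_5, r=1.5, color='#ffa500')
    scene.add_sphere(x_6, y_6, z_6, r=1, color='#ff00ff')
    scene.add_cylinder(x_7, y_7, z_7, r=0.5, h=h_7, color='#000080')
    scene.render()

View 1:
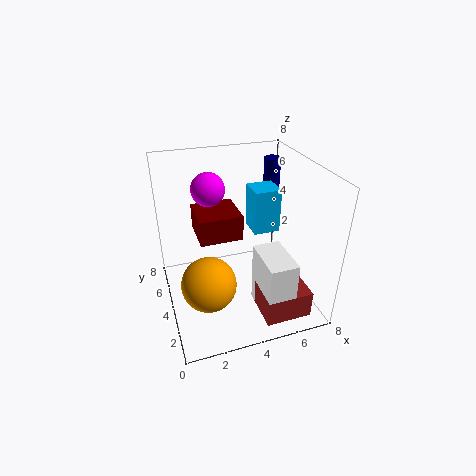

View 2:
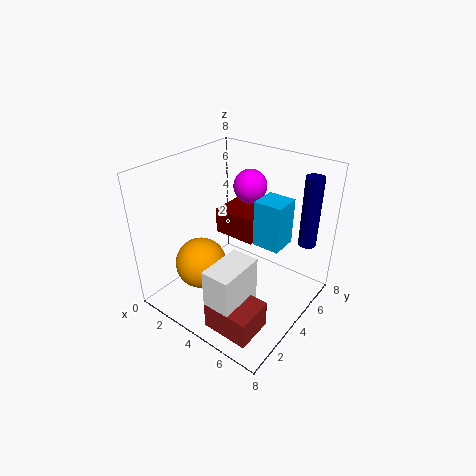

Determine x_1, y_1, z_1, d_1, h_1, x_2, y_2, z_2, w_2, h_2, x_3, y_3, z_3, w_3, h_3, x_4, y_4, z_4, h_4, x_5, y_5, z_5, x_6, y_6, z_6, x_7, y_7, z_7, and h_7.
x_1 = 4.5, y_1 = 0.5, z_1 = 0.5, d_1 = 2, h_1 = 1.5, x_2 = 5, y_2 = 4, z_2 = 4, w_2 = 1.5, h_2 = 2.5, x_3 = 4.5, y_3 = 0.5, z_3 = 0.5, w_3 = 1.5, h_3 = 3.5, x_4 = 2, y_4 = 4.5, z_4 = 3.5, h_4 = 1.5, x_5 = 2, y_5 = 3, z_5 = 2, x_6 = 3, y_6 = 6.5, z_6 = 6, x_7 = 7, y_7 = 6.5, z_7 = 3.5, h_7 = 4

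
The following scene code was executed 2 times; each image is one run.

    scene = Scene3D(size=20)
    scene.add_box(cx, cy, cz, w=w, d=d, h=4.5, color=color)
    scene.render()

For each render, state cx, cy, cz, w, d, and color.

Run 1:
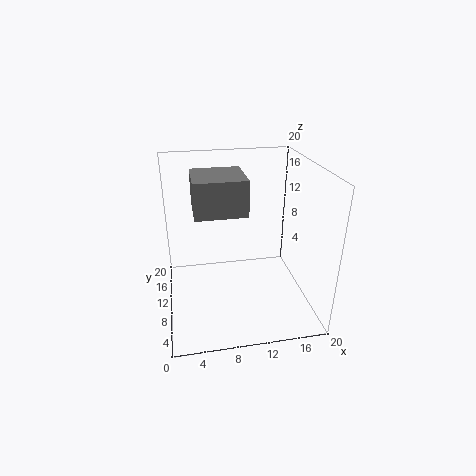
cx = 4
cy = 5.5
cz = 15
w = 6.5
d = 6.5
color = 'gray'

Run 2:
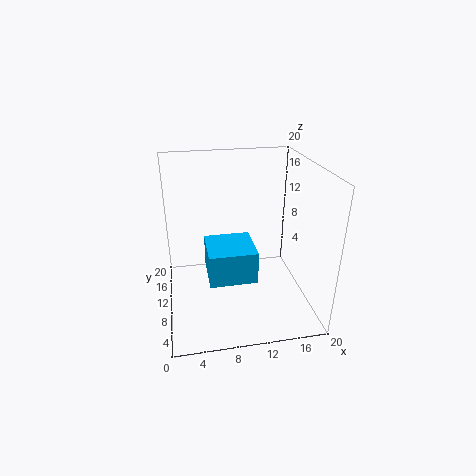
cx = 5.5
cy = 6
cz = 5
w = 6.5
d = 6.5
color = 'deepskyblue'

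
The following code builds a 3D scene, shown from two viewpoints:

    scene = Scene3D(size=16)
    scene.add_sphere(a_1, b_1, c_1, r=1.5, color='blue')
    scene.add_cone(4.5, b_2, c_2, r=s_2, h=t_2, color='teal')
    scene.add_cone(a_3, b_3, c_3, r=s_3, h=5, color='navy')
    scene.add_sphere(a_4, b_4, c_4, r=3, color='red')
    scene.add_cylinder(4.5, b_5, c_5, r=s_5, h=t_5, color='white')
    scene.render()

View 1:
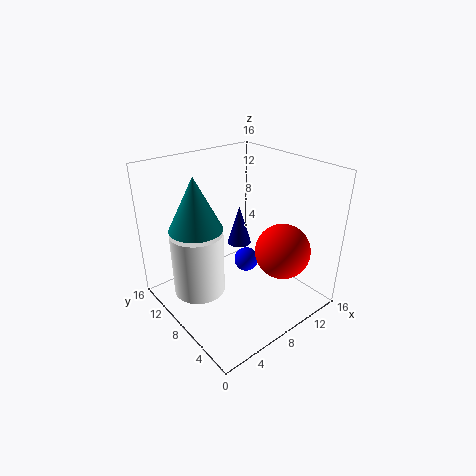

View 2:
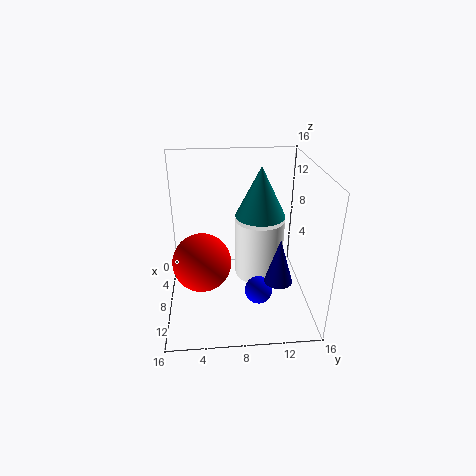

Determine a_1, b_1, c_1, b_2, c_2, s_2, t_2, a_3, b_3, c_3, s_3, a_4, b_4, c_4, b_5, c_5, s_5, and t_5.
a_1 = 11, b_1 = 10, c_1 = 3, b_2 = 11, c_2 = 9, s_2 = 3, t_2 = 6, a_3 = 11.5, b_3 = 12, c_3 = 4.5, s_3 = 1.5, a_4 = 11, b_4 = 4, c_4 = 7, b_5 = 11, c_5 = 1, s_5 = 3, t_5 = 7.5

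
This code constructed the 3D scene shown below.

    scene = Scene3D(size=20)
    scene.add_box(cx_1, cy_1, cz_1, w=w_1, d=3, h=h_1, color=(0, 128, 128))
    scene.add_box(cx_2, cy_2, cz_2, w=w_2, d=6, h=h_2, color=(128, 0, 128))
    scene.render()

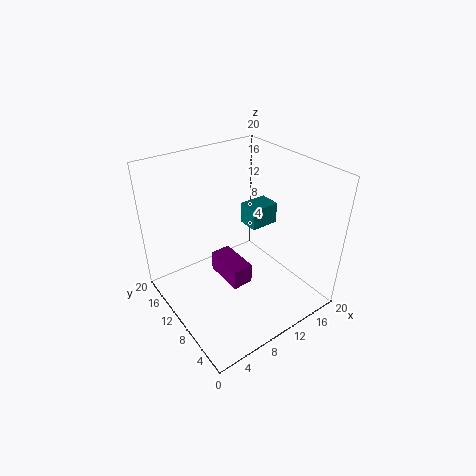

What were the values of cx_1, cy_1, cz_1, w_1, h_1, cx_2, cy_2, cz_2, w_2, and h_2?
cx_1 = 12; cy_1 = 9; cz_1 = 11; w_1 = 4; h_1 = 3; cx_2 = 8; cy_2 = 8; cz_2 = 3; w_2 = 3; h_2 = 3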